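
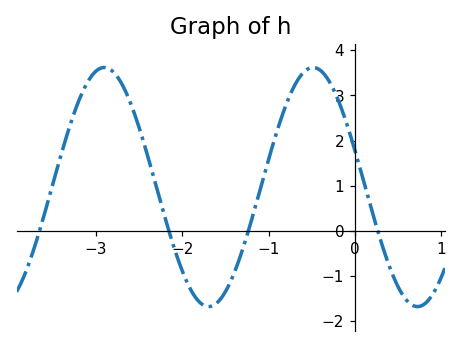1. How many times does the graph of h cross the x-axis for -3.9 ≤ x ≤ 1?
4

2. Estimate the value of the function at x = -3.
3.53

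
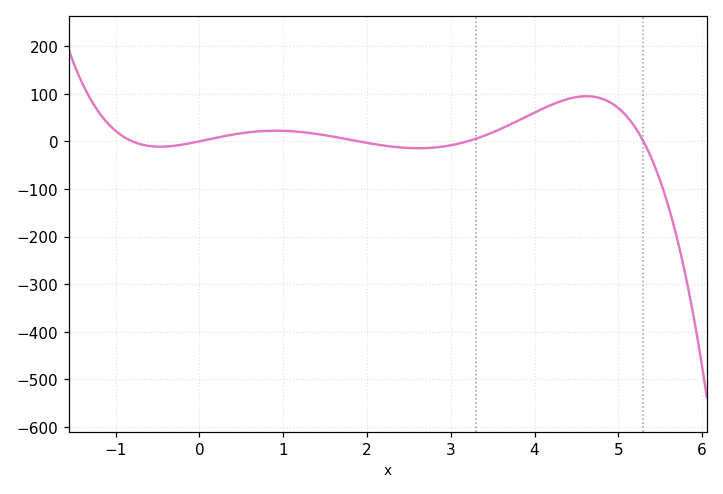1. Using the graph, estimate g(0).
0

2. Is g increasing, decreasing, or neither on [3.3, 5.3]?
neither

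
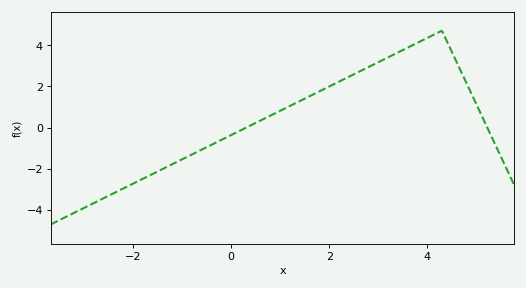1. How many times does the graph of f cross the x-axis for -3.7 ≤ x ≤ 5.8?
2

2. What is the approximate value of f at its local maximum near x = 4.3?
4.7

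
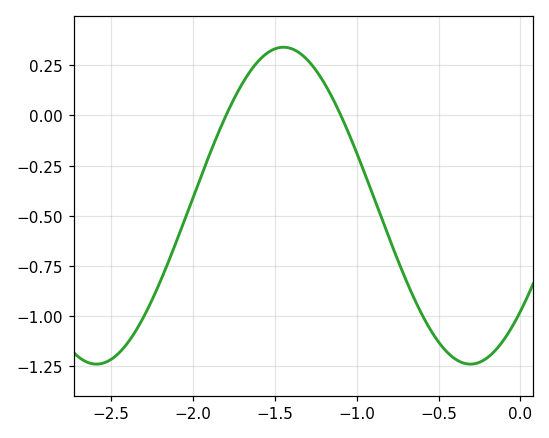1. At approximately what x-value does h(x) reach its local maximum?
-1.45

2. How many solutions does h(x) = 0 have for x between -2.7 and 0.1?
2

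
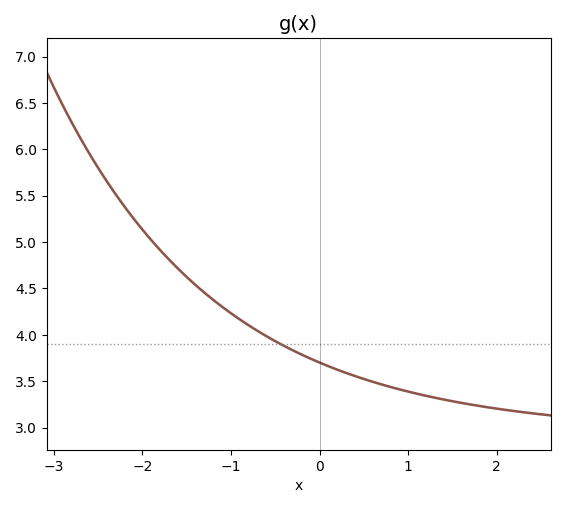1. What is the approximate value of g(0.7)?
3.45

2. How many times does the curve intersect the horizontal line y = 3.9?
1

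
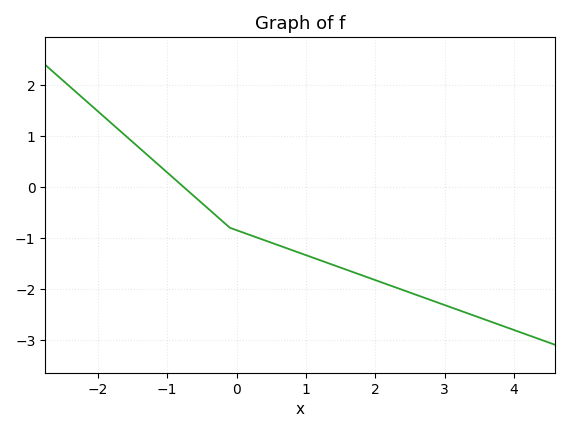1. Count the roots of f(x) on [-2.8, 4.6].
1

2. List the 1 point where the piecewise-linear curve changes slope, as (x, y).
(-0.1, -0.8)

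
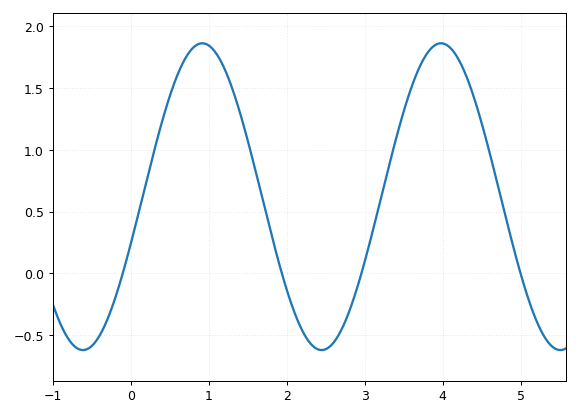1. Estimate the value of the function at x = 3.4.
1.1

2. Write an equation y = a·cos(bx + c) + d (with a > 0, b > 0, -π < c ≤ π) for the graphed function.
y = 1.24cos(2x - 1.9) + 0.62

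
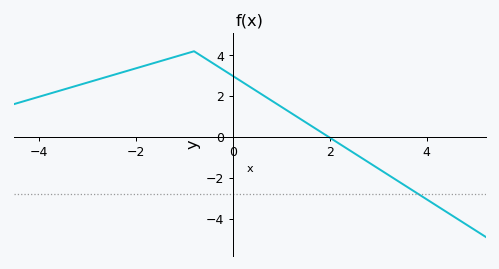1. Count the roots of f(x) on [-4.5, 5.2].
1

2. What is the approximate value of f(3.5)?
-2.2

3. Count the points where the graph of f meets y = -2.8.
1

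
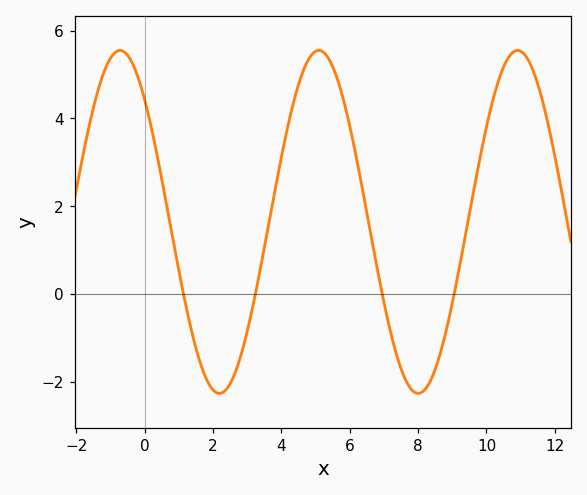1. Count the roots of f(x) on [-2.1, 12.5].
4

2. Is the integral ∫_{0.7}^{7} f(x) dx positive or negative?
positive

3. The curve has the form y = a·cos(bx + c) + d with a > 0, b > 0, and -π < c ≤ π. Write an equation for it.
y = 3.91cos(1.1x + 0.78) + 1.64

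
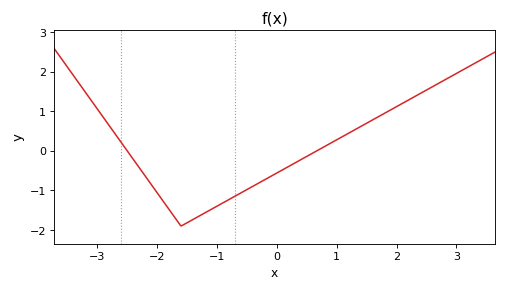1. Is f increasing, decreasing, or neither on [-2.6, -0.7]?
neither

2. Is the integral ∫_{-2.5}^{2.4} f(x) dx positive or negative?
negative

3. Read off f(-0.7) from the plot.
-1.15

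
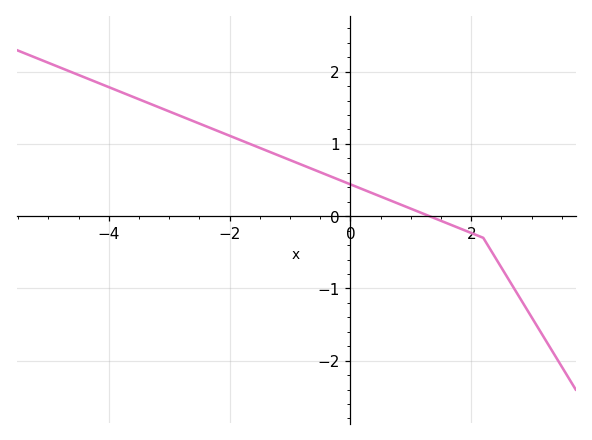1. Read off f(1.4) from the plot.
-0.031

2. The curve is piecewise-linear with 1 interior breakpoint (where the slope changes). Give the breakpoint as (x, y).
(2.2, -0.3)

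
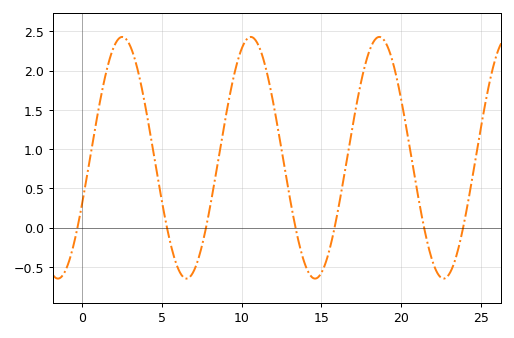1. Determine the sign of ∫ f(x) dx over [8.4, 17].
positive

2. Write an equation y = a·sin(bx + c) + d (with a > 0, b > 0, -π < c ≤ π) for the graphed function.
y = 1.54sin(0.78x - 0.39) + 0.89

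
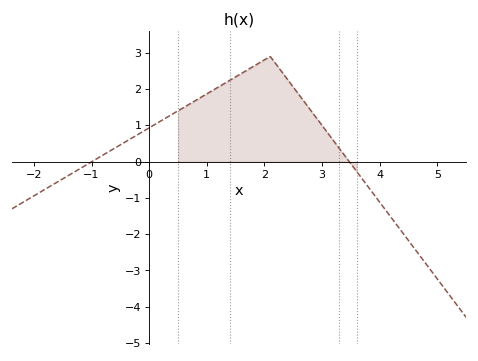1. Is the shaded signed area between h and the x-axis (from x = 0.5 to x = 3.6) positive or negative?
positive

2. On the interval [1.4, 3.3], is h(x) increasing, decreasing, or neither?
neither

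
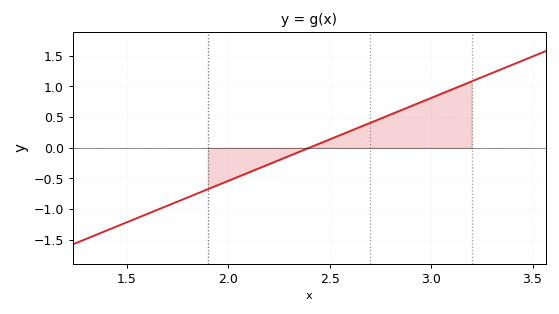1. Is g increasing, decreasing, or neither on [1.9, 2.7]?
increasing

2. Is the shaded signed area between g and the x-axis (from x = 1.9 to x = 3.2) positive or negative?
positive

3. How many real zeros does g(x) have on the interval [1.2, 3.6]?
1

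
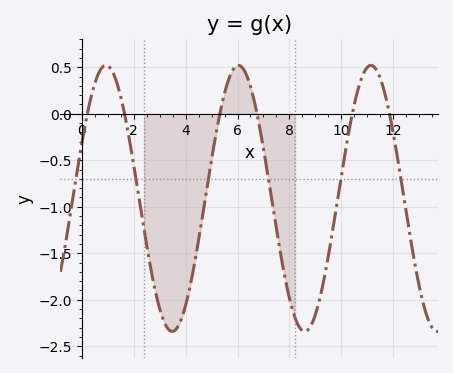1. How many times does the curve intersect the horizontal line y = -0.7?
6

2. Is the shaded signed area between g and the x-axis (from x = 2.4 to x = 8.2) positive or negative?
negative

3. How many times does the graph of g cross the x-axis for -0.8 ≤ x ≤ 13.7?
6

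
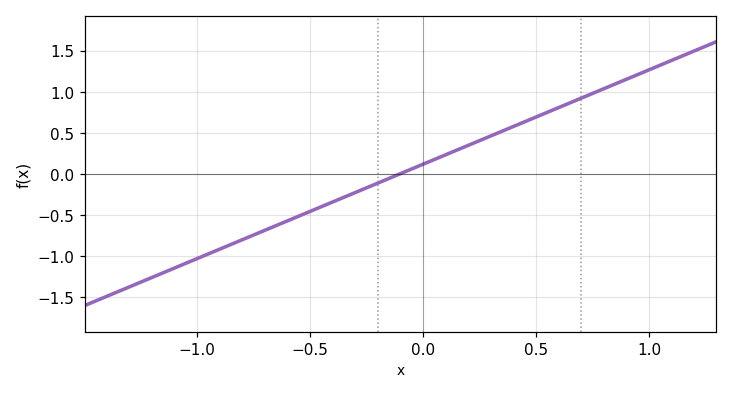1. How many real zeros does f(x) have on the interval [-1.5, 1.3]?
1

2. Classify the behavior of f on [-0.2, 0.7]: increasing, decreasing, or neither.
increasing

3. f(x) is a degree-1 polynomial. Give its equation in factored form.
y = 1.15(x + 0.1)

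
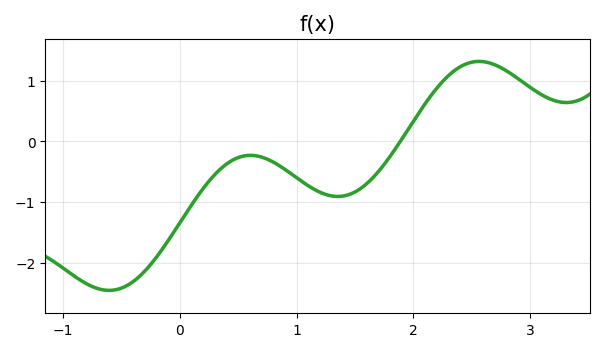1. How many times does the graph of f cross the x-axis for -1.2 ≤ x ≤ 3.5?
1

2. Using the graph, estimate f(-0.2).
-1.91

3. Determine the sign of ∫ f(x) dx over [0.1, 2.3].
negative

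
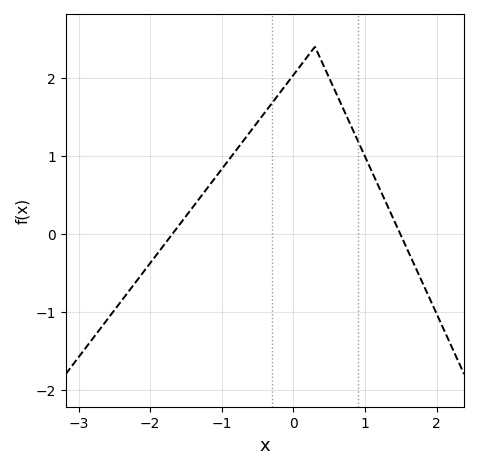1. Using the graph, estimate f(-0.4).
1.6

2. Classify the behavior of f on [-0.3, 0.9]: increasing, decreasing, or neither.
neither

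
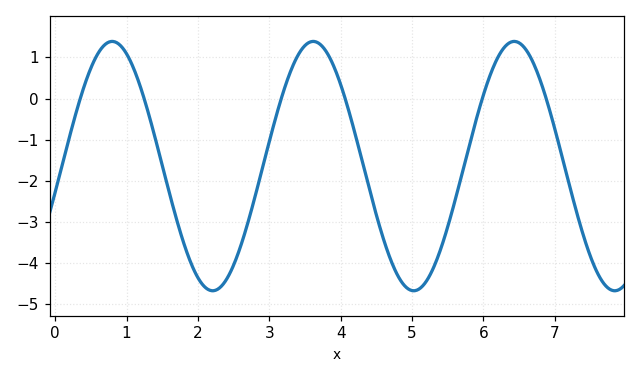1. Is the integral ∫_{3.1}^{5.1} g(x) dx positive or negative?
negative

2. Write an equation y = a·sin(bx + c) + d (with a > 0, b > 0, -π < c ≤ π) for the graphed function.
y = 3.03sin(2.2x - 0.21) - 1.64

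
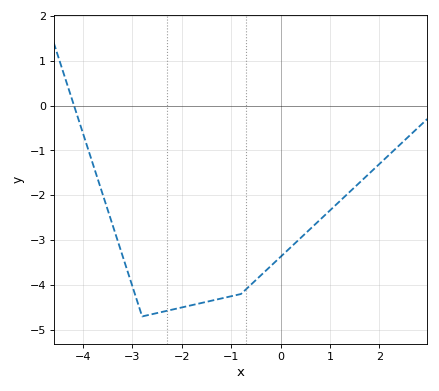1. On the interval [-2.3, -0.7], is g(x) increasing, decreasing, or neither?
increasing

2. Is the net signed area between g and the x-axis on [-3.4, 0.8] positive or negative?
negative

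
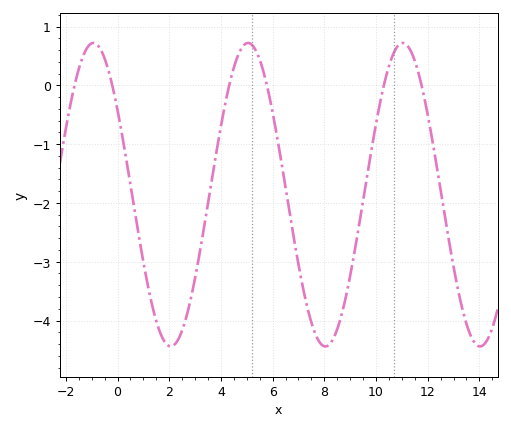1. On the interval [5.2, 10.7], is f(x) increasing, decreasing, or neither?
neither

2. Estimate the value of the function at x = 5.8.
0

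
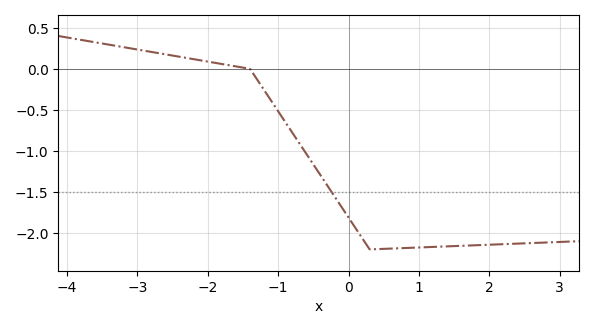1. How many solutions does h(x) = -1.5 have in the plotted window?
1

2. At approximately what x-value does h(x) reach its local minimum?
0.301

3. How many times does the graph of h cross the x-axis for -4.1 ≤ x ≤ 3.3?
1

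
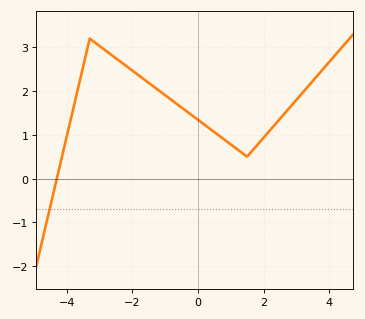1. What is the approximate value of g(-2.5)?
2.75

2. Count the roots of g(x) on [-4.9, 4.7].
1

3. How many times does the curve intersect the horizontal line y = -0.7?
1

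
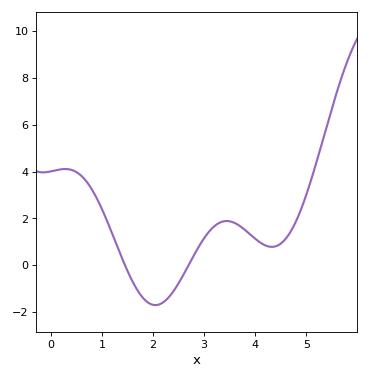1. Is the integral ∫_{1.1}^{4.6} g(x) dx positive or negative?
positive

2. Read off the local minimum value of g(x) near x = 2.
-1.7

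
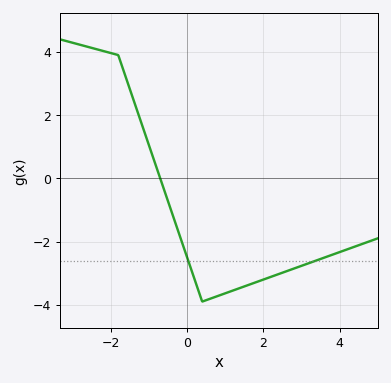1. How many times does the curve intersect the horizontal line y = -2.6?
2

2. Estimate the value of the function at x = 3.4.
-2.6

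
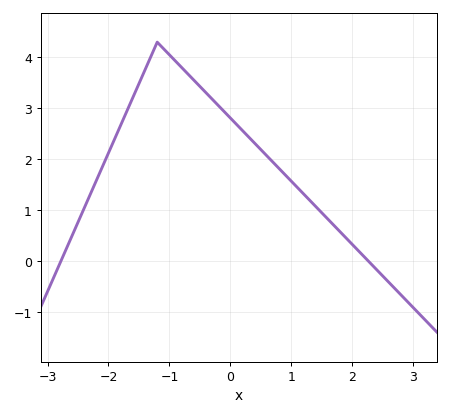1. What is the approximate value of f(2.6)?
-0.408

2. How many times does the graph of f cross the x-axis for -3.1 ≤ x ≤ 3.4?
2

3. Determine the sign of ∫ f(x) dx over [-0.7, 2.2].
positive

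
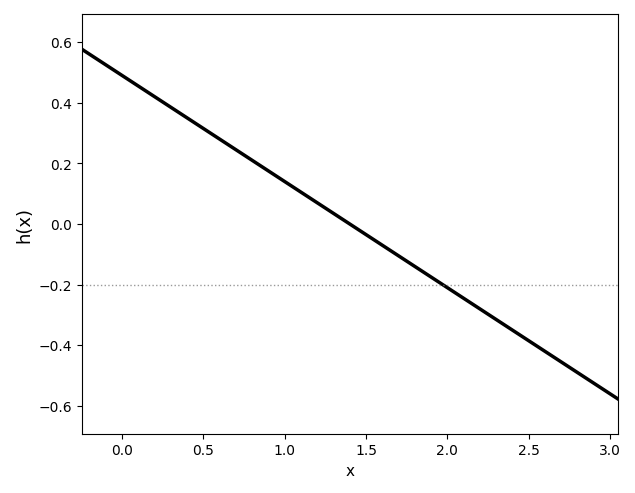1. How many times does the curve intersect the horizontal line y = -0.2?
1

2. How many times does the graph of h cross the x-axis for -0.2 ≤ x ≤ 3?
1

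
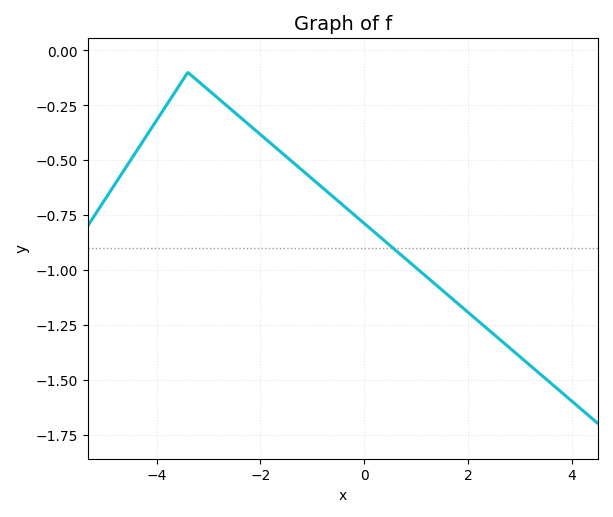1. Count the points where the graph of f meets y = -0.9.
1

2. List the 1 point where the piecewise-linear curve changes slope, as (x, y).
(-3.4, -0.1)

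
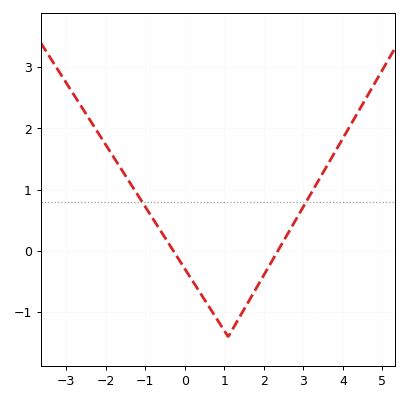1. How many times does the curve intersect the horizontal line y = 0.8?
2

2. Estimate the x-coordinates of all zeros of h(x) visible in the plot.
-0.2, 2.4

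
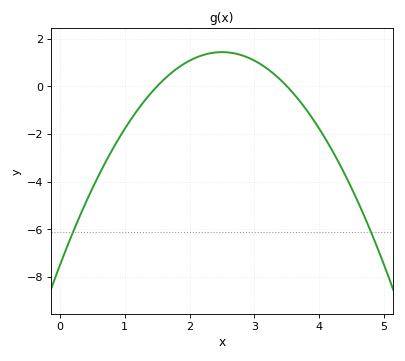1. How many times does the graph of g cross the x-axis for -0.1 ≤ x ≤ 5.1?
2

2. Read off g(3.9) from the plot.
-1.4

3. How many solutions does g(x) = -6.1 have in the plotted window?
2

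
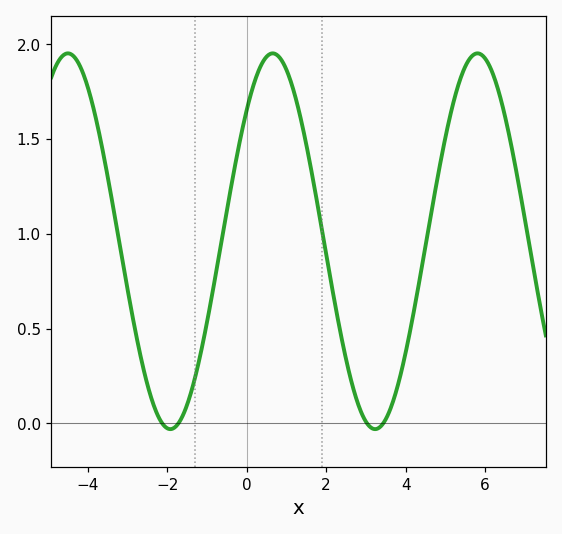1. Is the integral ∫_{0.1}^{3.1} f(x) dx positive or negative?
positive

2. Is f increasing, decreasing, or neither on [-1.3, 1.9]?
neither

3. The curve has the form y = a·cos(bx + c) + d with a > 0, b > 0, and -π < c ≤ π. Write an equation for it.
y = 0.99cos(1.22x - 0.8) + 0.96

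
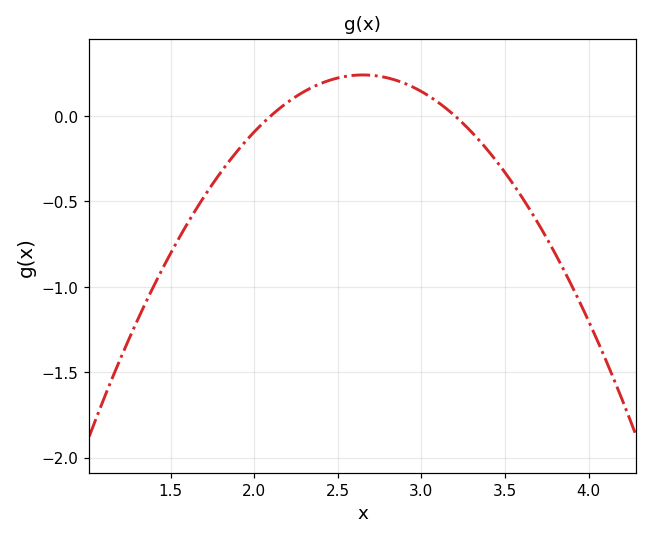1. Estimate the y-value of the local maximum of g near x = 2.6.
0.239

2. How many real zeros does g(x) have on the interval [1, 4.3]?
2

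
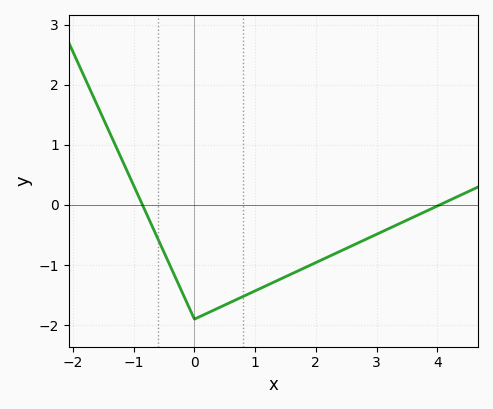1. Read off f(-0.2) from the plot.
-1.46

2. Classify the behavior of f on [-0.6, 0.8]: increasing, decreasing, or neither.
neither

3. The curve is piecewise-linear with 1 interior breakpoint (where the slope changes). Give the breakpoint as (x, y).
(0, -1.9)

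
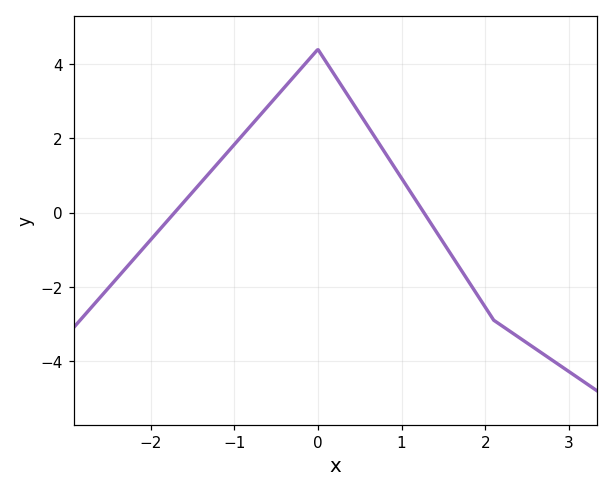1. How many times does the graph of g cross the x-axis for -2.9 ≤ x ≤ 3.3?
2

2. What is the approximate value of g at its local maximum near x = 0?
4.4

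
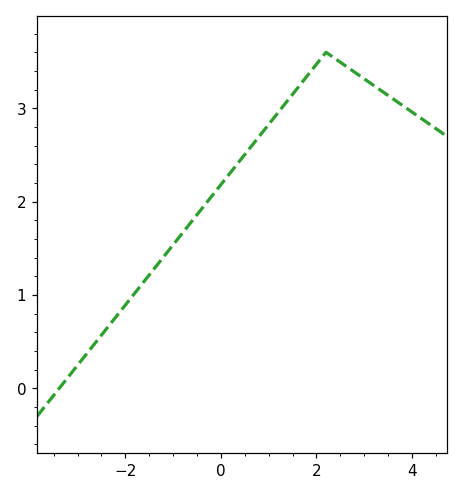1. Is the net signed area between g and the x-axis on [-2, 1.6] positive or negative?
positive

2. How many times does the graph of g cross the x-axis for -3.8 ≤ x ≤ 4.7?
1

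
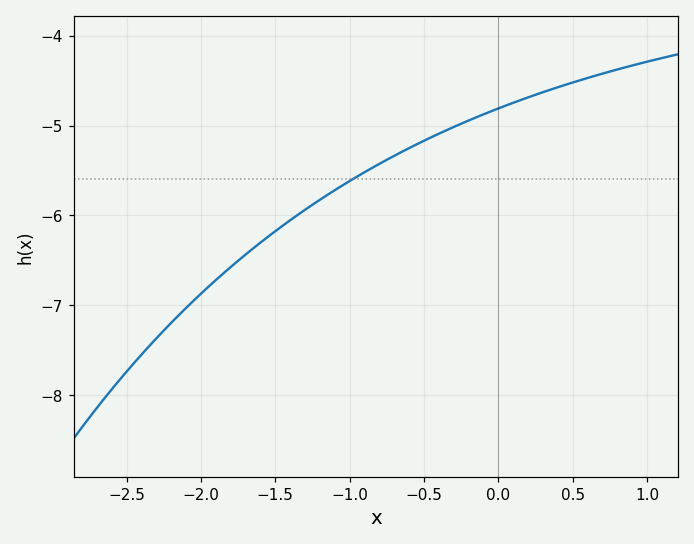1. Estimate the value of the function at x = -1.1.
-5.7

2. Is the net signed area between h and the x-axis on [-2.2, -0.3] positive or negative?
negative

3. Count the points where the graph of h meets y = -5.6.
1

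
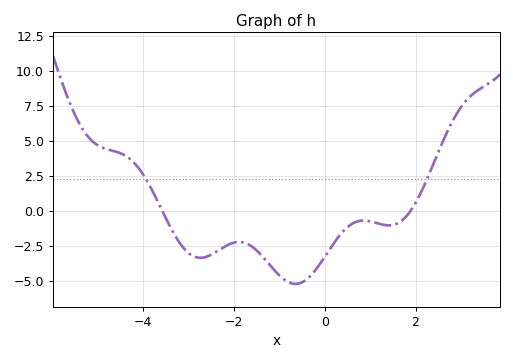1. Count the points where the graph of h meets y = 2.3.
2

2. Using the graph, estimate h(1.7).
-0.6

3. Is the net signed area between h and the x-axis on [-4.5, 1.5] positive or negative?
negative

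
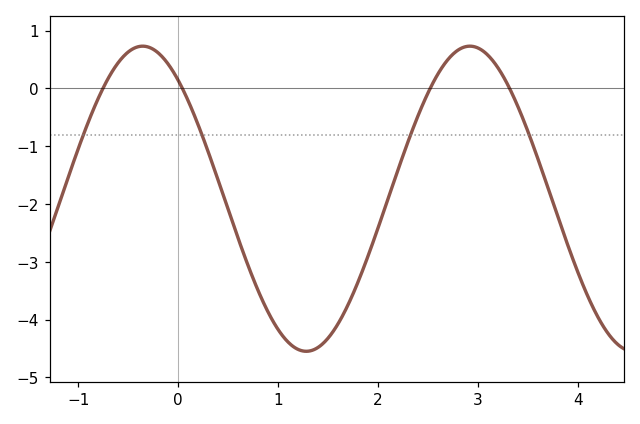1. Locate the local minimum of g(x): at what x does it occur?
1.28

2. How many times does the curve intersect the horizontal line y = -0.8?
4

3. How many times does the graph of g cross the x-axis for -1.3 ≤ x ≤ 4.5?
4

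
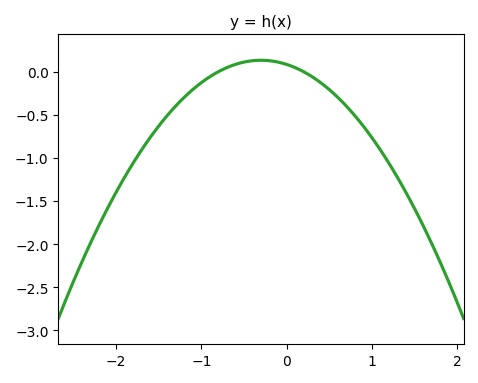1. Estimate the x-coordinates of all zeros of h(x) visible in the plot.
-0.8, 0.2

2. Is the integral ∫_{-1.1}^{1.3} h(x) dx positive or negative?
negative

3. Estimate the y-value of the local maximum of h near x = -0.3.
0.15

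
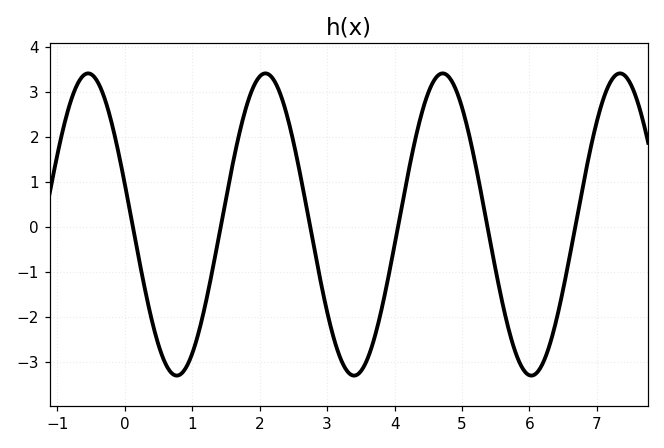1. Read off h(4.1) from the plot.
0.402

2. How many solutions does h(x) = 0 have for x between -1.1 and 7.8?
6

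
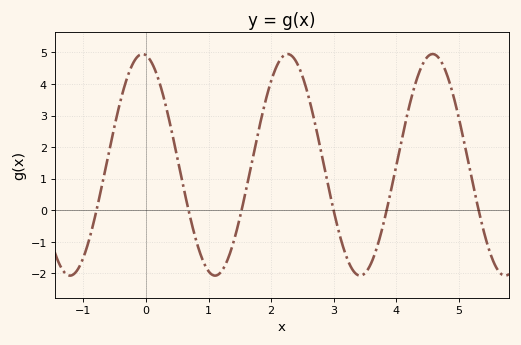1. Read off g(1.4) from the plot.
-1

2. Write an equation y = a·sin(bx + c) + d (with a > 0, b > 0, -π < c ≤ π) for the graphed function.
y = 3.51sin(2.7x + 1.7) + 1.44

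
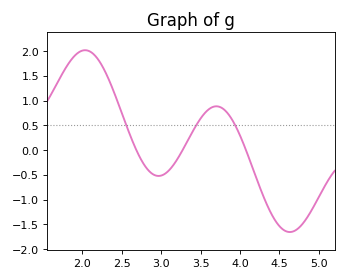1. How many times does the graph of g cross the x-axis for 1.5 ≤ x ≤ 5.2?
3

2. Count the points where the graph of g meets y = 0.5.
3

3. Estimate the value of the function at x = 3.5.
0.65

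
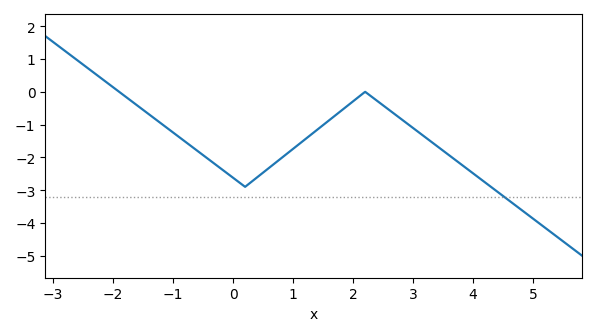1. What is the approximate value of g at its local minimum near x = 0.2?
-2.9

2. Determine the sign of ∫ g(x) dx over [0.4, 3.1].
negative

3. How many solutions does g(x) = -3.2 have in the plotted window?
1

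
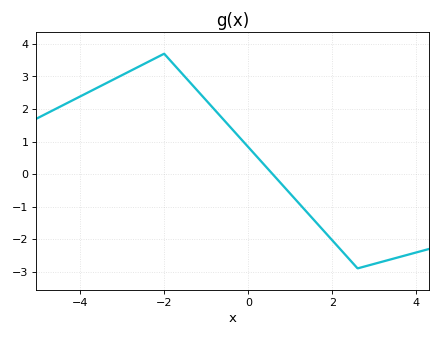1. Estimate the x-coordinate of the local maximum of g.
-2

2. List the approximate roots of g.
0.579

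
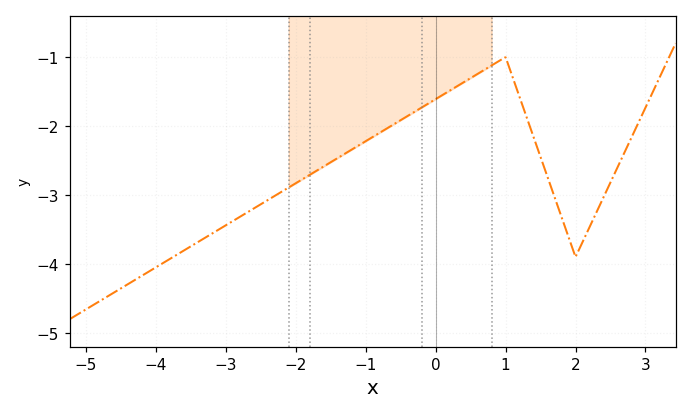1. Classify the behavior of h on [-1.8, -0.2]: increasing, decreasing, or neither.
increasing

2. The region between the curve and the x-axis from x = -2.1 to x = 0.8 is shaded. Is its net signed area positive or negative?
negative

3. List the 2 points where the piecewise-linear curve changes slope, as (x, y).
(1, -1); (2, -3.9)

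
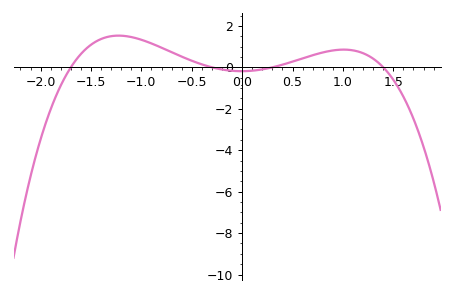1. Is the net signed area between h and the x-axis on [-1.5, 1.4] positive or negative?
positive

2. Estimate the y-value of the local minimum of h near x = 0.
-0.186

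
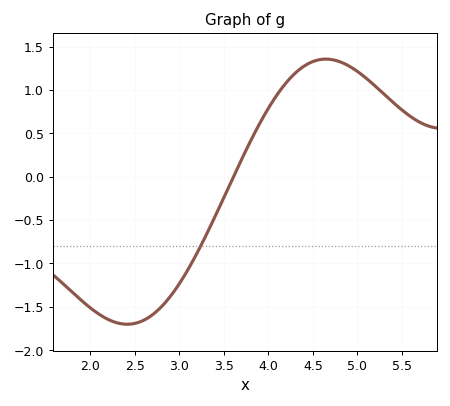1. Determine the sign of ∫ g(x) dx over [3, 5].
positive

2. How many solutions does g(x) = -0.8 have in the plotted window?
1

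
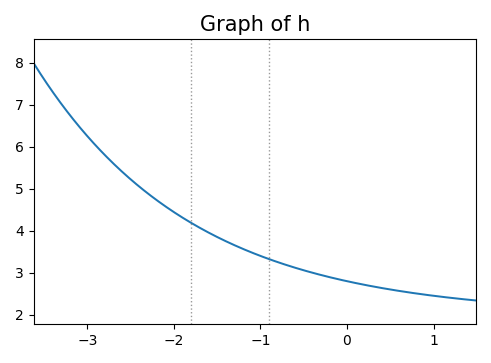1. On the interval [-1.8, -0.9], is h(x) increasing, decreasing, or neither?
decreasing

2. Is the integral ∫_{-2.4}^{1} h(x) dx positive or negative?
positive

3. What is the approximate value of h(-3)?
6.2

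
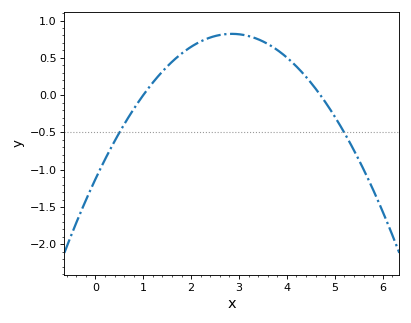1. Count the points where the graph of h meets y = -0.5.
2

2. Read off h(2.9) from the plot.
0.8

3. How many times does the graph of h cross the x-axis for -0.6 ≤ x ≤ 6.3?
2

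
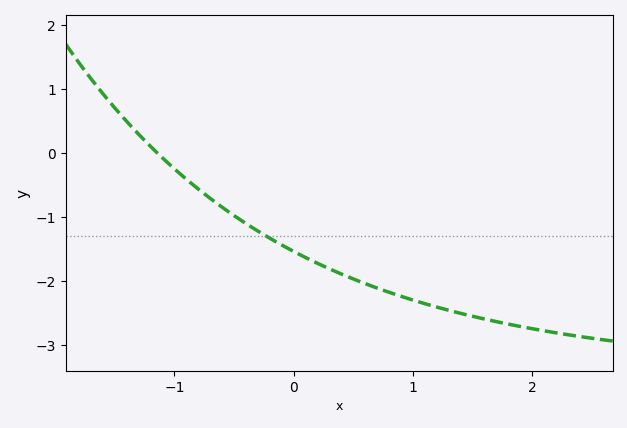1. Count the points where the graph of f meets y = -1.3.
1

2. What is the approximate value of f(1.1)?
-2.4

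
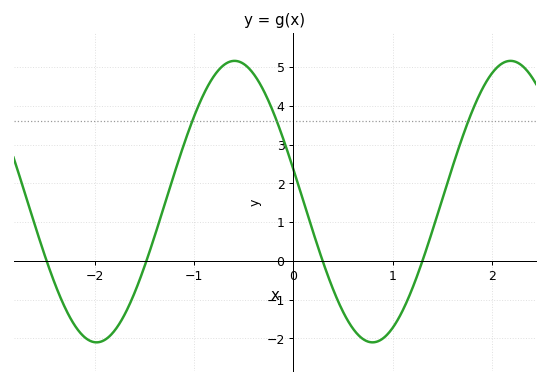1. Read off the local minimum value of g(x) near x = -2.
-2.1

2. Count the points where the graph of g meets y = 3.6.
3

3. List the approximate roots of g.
-2.49, -1.48, 0.295, 1.3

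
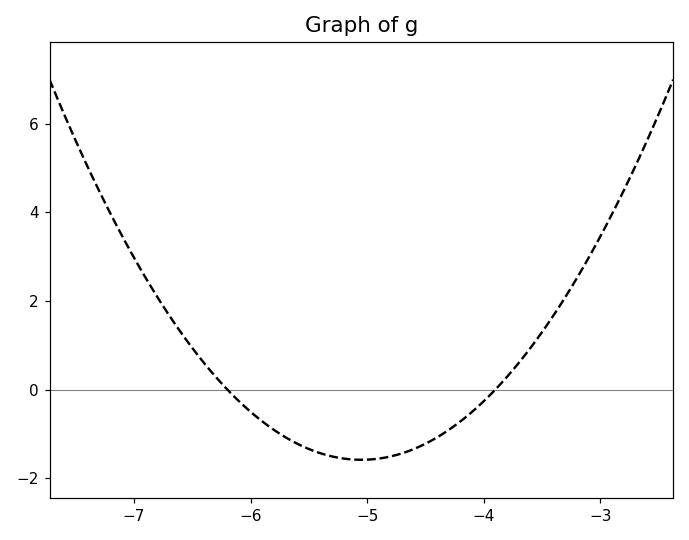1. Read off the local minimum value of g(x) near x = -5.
-1.59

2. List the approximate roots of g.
-6.2, -3.9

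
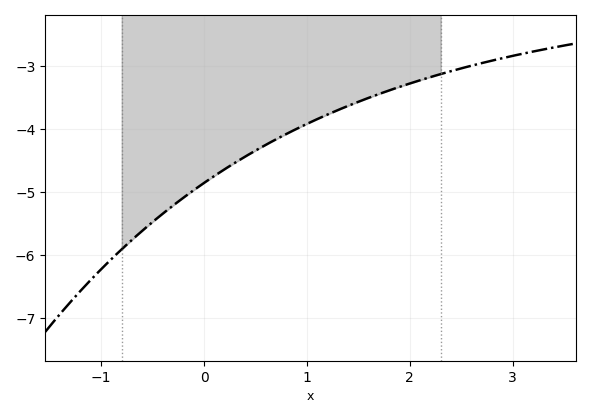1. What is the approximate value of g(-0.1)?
-4.98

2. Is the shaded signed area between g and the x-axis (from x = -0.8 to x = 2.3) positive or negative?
negative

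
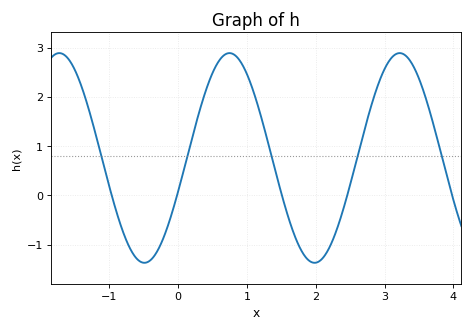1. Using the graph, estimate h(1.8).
-1.15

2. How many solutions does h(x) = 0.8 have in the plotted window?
5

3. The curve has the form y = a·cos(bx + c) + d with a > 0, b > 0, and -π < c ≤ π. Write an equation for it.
y = 2.13cos(2.54x - 1.89) + 0.76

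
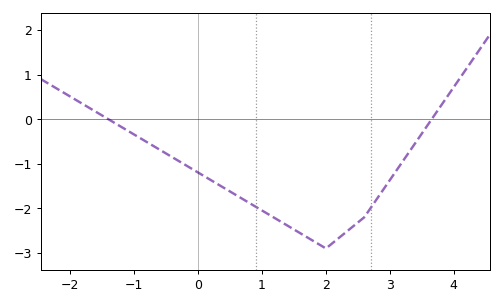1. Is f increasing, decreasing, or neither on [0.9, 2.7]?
neither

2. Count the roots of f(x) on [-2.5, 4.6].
2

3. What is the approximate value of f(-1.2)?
-0.176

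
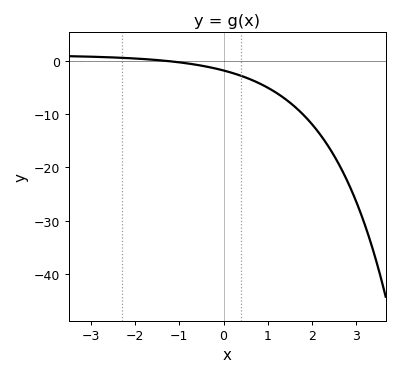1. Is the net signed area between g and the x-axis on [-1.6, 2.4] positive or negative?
negative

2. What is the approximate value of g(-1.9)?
0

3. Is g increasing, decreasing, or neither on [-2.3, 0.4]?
decreasing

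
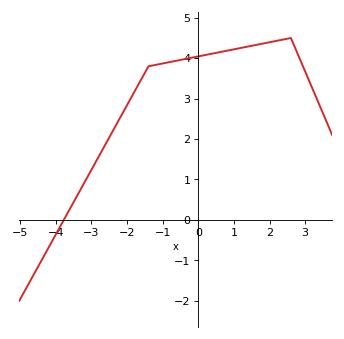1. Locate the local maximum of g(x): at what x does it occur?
2.6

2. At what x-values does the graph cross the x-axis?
-3.8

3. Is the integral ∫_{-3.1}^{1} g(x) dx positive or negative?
positive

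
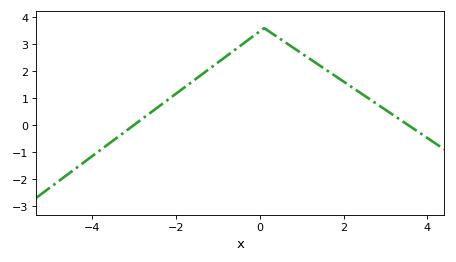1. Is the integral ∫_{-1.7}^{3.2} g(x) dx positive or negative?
positive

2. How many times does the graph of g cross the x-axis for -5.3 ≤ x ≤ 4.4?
2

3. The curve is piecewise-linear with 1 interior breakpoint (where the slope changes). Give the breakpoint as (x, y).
(0.1, 3.6)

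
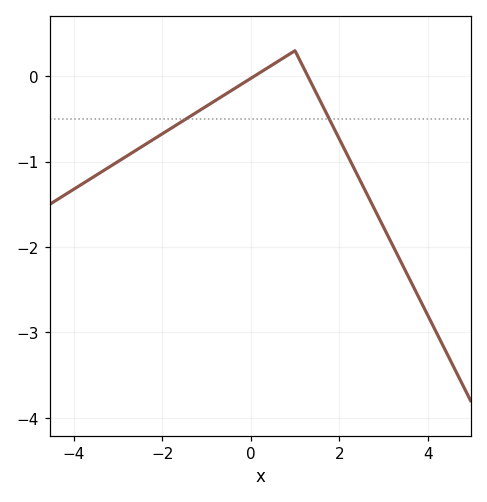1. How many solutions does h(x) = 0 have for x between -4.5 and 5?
2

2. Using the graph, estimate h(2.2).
-0.94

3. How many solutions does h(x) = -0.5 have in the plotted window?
2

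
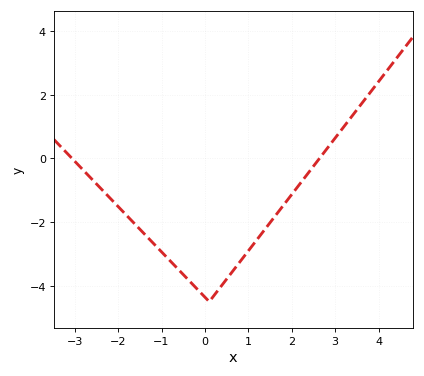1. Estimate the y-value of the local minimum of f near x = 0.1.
-4.5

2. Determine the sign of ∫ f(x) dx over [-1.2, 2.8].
negative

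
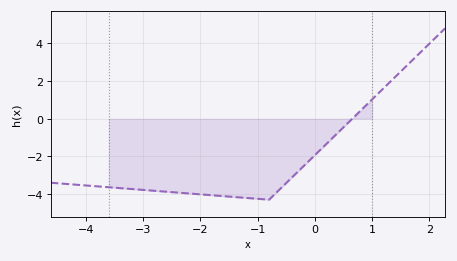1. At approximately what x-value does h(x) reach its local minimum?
-0.801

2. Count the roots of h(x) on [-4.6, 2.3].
1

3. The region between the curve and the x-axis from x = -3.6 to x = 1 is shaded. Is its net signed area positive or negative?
negative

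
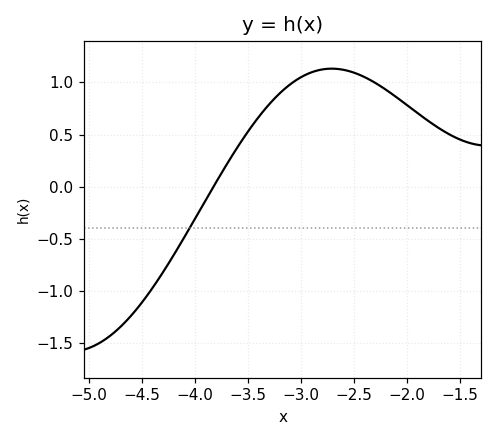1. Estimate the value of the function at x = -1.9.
0.7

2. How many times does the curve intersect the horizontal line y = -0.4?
1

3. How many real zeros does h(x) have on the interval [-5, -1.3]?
1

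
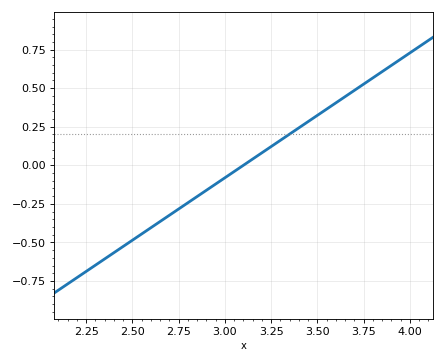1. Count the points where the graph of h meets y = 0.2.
1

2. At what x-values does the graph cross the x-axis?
3.1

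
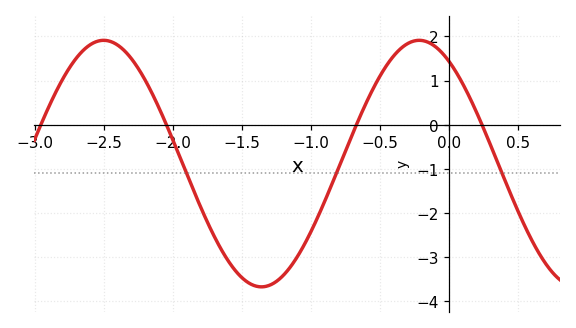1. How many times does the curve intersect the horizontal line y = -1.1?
3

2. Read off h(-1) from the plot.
-2.4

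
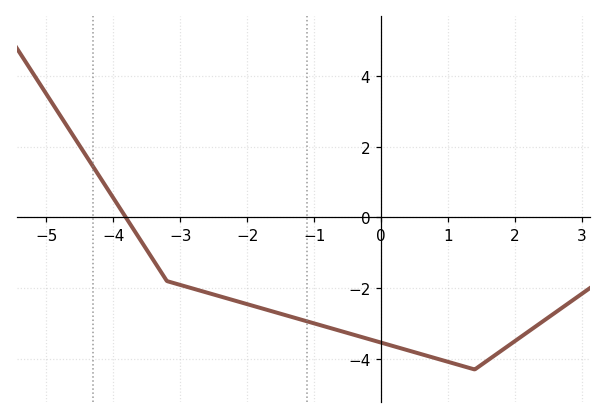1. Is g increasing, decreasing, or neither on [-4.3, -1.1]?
decreasing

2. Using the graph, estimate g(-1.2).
-2.89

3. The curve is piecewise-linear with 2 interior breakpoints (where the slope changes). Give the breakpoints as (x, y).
(-3.2, -1.8); (1.4, -4.3)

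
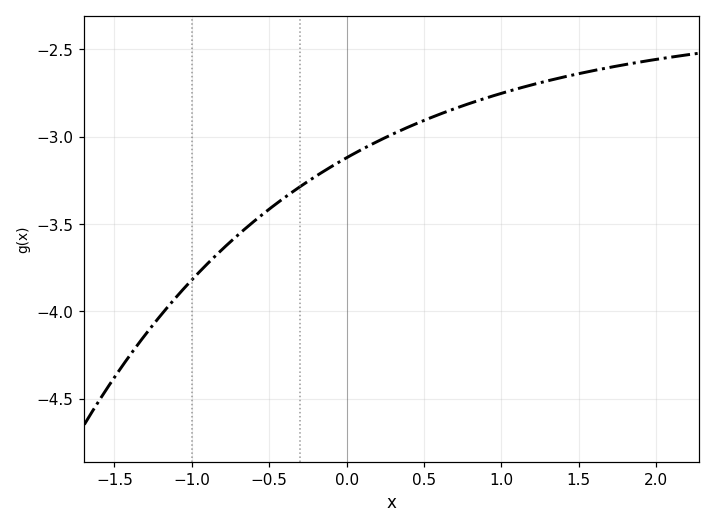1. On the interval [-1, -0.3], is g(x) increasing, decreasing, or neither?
increasing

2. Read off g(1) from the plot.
-2.75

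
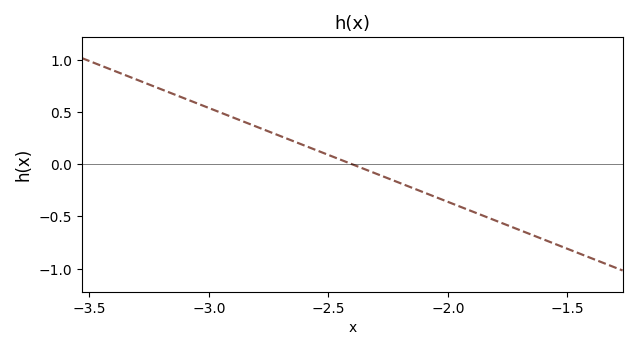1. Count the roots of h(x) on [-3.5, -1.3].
1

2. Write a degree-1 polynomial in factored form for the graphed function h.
y = -0.9(x + 2.4)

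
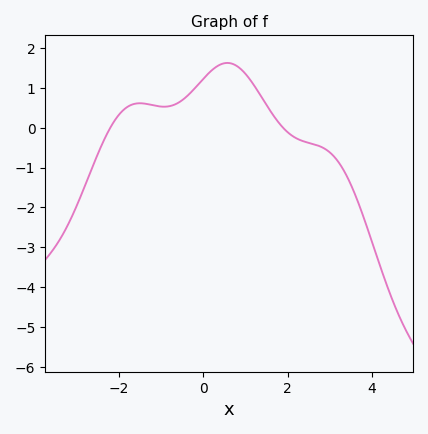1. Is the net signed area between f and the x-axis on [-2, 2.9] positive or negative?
positive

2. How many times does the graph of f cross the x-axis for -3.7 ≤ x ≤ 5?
2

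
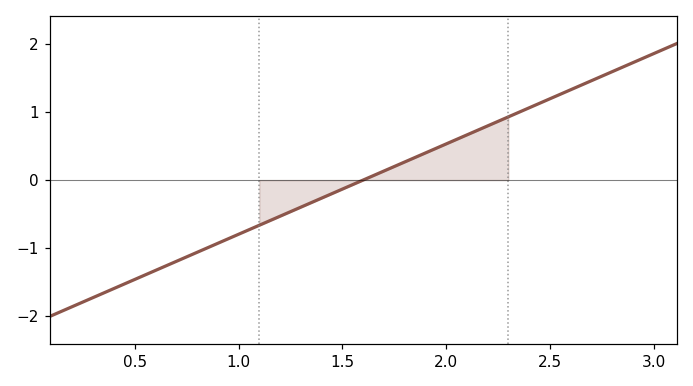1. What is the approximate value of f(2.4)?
1.1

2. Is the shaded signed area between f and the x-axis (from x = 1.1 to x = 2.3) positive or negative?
positive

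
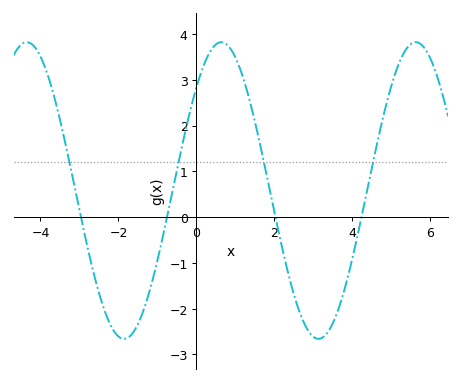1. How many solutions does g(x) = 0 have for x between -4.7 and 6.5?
4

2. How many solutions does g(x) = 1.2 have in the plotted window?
4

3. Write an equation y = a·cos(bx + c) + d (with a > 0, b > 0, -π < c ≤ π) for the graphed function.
y = 3.24cos(1.26x - 0.8) + 0.58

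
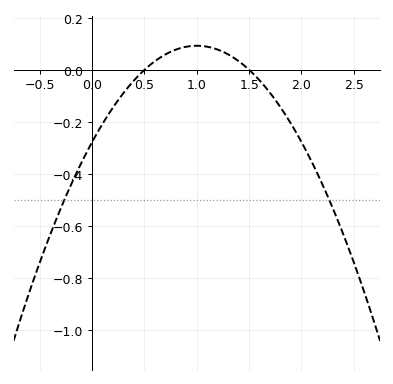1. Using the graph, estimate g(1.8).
-0.144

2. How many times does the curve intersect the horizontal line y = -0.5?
2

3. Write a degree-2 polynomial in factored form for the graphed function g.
y = -0.37(x - 0.5)(x - 1.5)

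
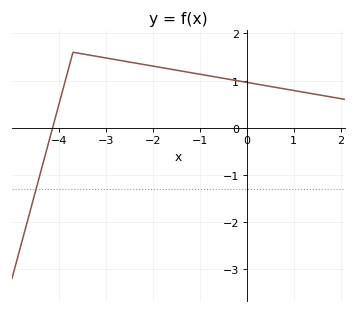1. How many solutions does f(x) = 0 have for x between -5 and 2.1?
1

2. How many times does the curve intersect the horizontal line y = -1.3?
1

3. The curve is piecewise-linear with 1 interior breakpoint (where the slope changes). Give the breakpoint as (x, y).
(-3.7, 1.6)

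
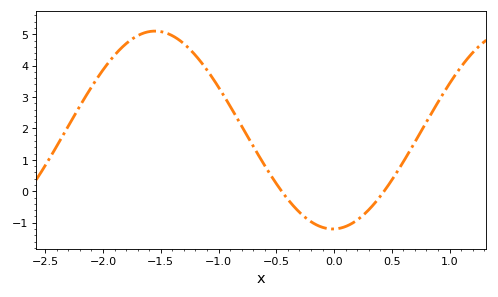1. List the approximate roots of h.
-0.5, 0.4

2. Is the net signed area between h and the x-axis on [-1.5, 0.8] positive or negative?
positive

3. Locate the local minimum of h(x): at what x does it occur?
0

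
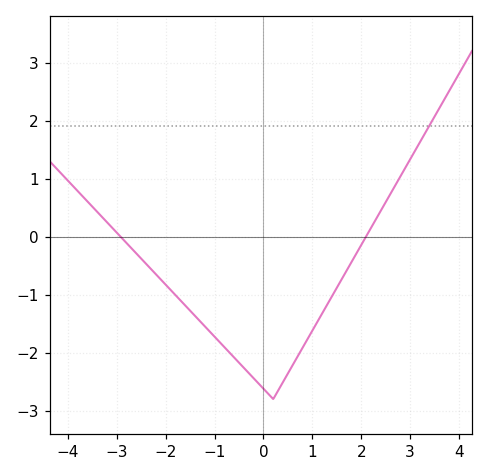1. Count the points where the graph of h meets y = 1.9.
1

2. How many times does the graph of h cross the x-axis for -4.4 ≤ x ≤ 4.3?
2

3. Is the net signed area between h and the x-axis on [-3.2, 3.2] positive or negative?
negative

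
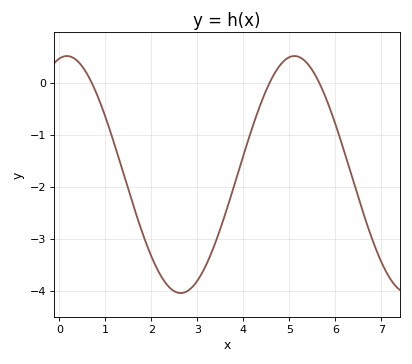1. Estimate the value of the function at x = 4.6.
0.1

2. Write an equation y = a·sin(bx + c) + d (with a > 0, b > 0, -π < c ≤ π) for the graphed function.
y = 2.28sin(1.3x + 1.4) - 1.76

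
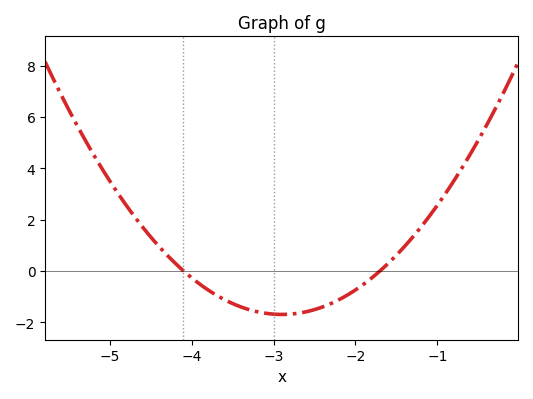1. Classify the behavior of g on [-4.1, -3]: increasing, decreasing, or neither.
decreasing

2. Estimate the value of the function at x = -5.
3.5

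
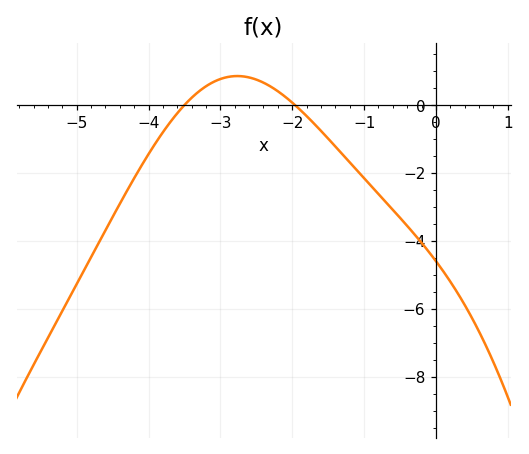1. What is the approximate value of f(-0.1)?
-4.32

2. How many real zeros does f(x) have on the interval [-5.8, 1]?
2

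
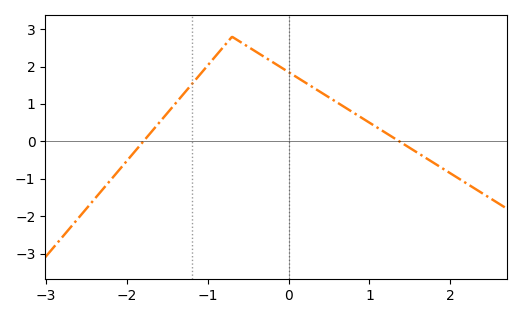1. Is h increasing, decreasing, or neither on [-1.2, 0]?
neither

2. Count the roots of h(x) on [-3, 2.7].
2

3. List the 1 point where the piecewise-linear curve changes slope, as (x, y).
(-0.7, 2.8)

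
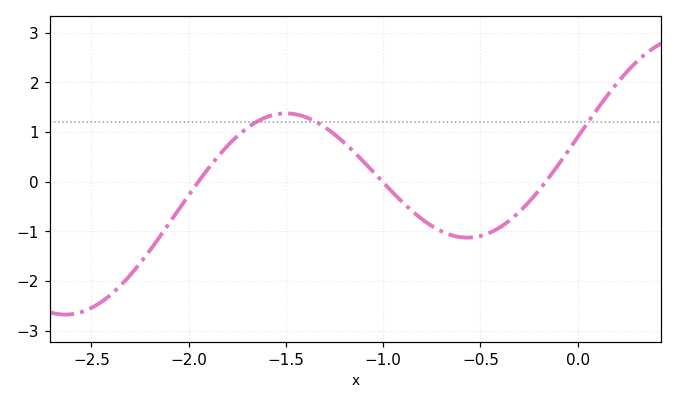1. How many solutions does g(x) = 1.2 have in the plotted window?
3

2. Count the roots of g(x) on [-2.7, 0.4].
3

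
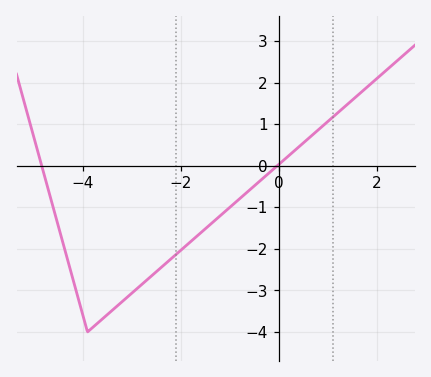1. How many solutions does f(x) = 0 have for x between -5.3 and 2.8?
2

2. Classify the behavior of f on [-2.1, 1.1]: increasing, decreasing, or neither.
increasing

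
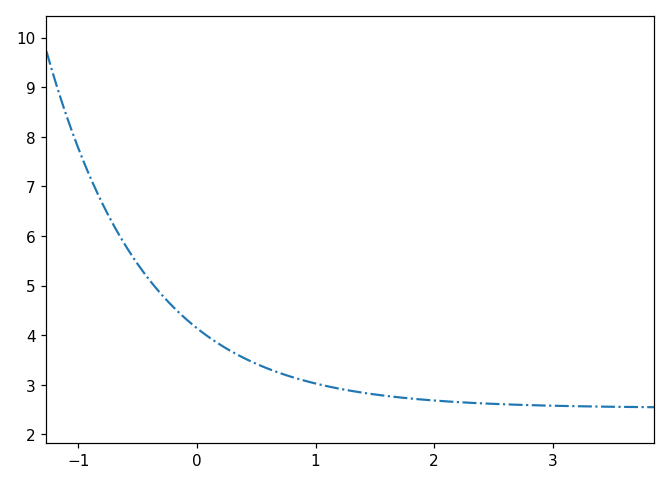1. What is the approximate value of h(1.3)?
2.88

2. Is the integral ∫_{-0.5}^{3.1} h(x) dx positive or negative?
positive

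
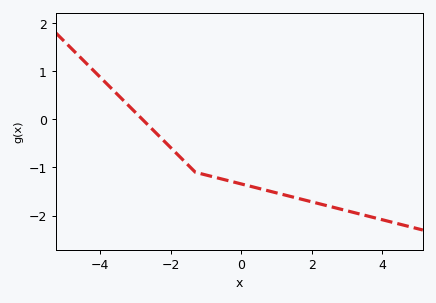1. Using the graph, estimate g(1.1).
-1.5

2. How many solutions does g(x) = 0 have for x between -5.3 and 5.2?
1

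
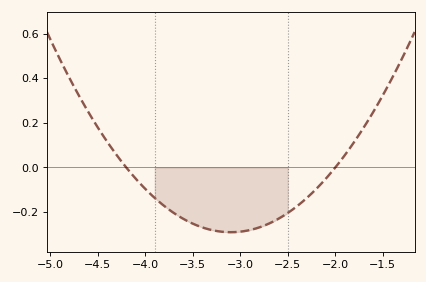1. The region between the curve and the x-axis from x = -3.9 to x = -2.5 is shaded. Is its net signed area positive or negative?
negative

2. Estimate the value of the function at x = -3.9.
-0.137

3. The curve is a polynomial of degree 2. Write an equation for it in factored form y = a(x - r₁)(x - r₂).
y = 0.24(x + 4.2)(x + 2)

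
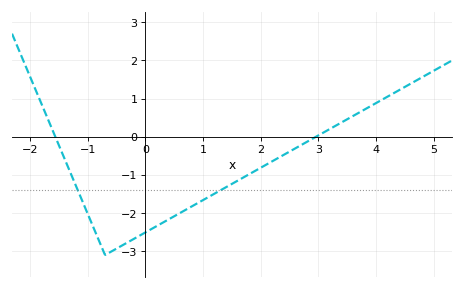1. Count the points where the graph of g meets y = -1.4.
2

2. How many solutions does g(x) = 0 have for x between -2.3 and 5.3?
2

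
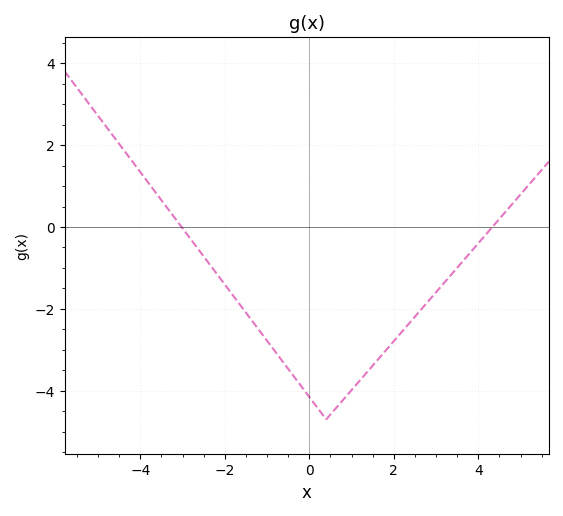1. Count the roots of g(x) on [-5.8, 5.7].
2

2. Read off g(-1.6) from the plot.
-1.95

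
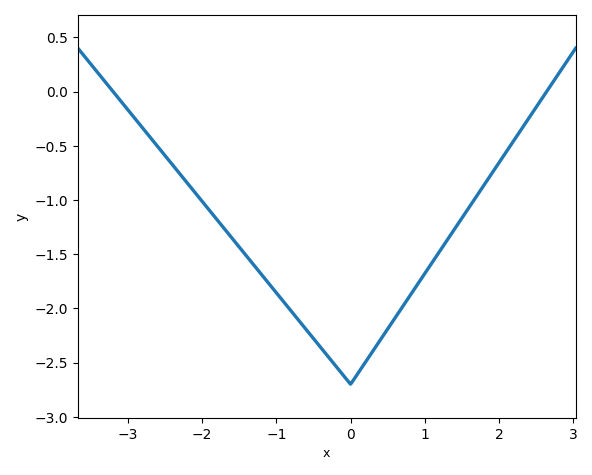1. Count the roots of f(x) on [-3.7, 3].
2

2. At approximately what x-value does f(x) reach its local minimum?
0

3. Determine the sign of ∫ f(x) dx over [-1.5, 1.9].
negative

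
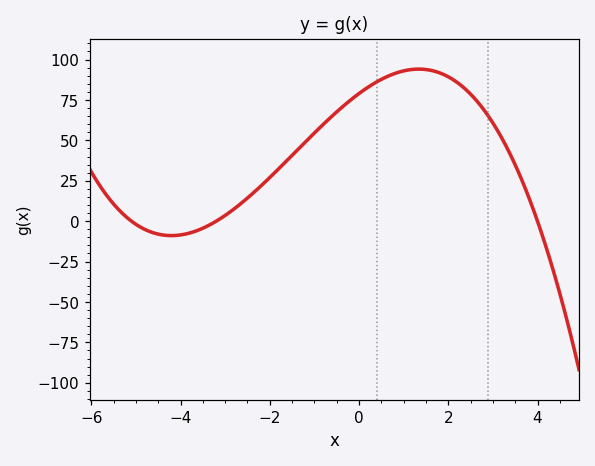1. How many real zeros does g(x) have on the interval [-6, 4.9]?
3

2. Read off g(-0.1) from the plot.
75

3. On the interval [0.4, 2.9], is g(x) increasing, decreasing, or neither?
neither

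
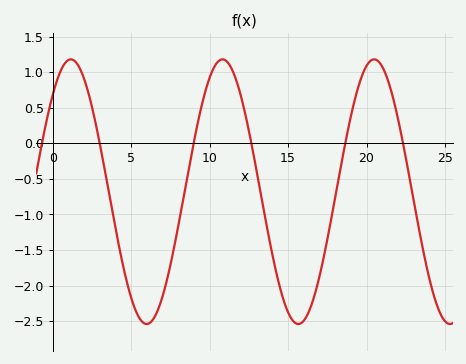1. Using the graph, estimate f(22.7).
-0.436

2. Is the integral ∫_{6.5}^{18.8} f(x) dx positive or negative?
negative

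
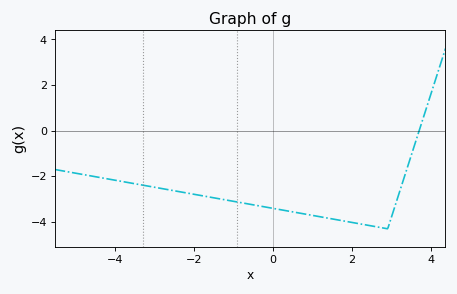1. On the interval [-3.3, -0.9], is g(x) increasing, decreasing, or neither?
decreasing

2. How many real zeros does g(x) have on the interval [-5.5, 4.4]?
1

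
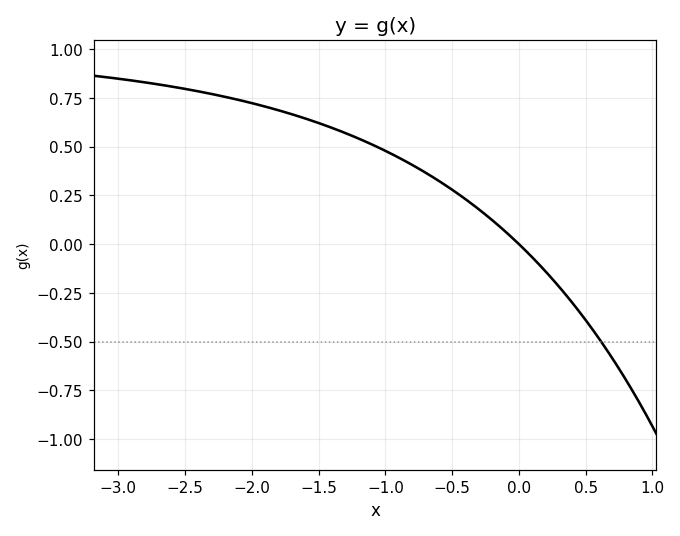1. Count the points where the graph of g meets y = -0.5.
1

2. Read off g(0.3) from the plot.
-0.218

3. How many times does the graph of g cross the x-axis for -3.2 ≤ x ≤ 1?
1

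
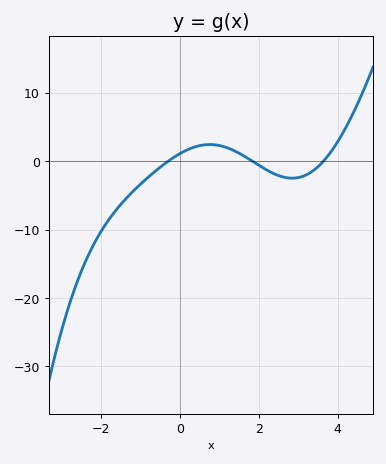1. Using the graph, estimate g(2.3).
-2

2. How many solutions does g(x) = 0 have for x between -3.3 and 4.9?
3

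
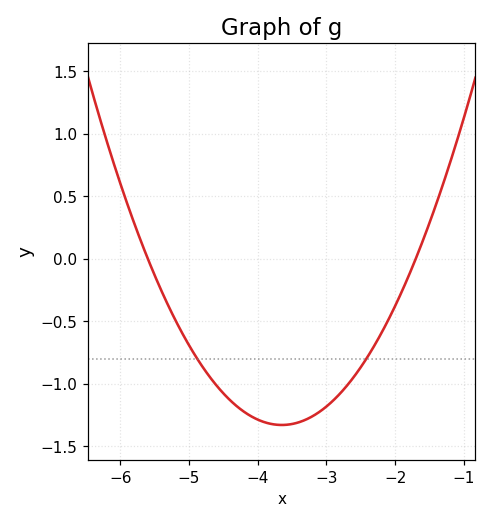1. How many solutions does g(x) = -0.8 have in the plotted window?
2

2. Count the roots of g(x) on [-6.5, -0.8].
2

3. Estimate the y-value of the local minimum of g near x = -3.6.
-1.35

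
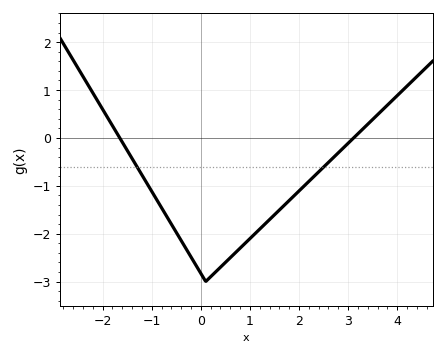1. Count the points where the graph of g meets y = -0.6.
2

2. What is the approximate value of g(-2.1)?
0.8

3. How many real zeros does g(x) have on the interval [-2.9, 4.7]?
2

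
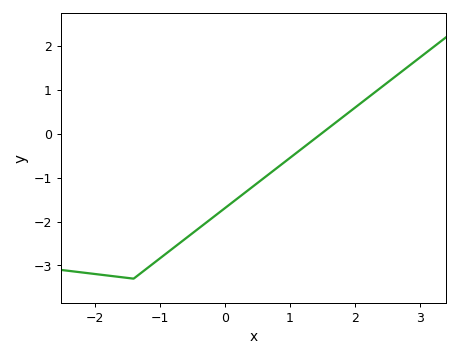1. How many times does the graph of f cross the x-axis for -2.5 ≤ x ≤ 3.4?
1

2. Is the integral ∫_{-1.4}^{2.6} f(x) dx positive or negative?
negative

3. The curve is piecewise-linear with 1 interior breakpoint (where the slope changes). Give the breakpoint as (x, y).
(-1.4, -3.3)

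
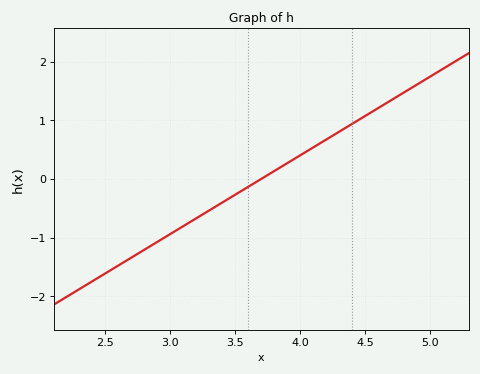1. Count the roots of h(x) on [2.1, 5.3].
1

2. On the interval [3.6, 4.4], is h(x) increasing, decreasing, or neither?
increasing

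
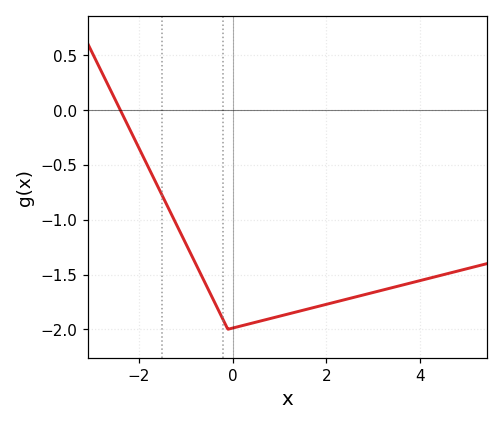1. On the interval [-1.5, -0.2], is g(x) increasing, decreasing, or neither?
decreasing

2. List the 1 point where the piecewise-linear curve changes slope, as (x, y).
(-0.1, -2)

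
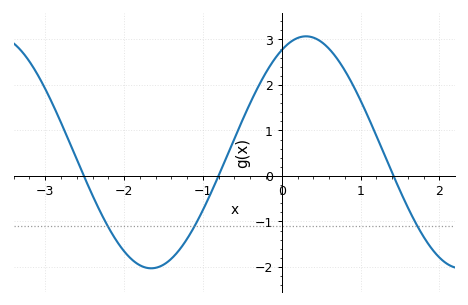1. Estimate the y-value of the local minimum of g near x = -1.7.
-2.03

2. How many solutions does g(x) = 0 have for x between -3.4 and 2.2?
3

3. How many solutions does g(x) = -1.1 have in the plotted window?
3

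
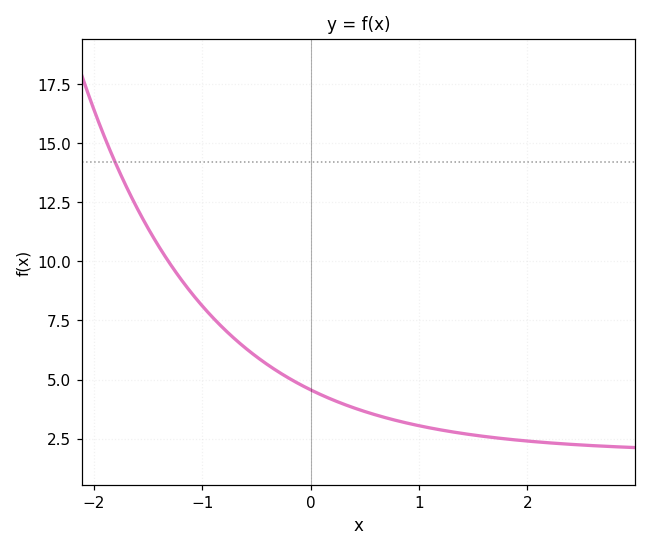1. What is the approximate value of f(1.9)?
2.4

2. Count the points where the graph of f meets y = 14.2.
1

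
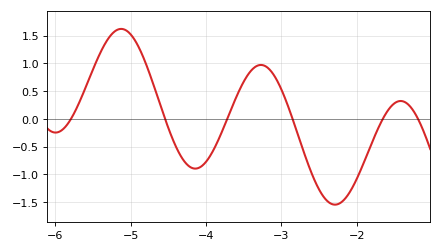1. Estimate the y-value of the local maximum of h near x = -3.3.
0.95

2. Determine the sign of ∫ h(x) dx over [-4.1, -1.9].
negative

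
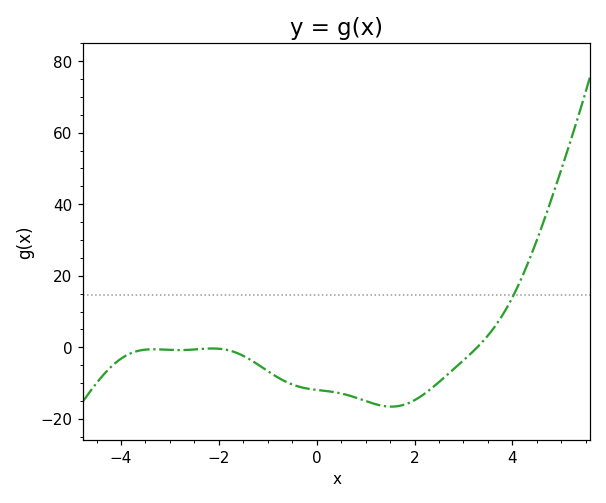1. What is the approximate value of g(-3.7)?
-2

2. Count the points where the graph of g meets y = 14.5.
1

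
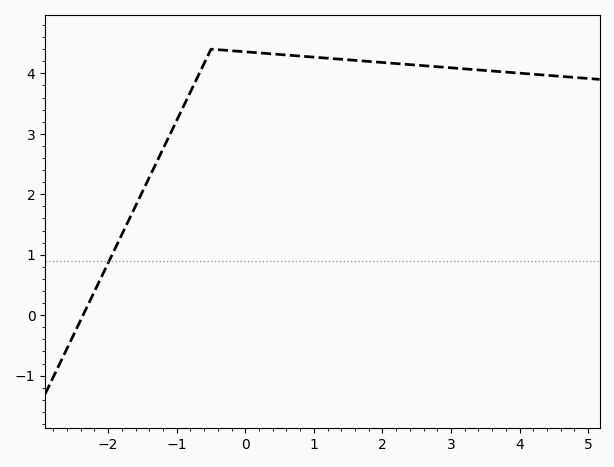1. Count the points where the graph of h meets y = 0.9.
1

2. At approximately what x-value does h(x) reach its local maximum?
-0.4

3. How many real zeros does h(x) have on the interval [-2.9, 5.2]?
1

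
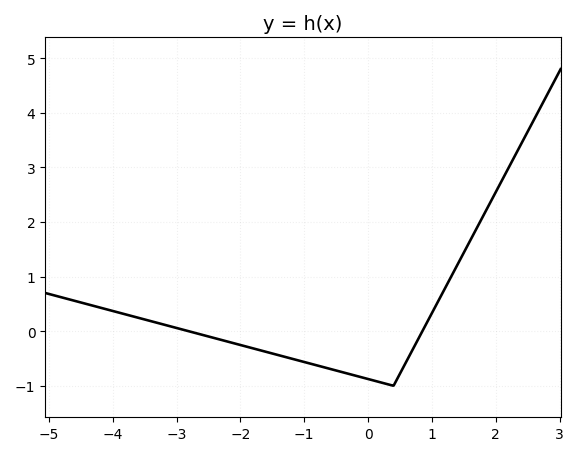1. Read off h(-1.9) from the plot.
-0.283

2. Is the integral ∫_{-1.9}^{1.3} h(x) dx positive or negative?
negative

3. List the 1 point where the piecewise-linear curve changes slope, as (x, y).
(0.4, -1)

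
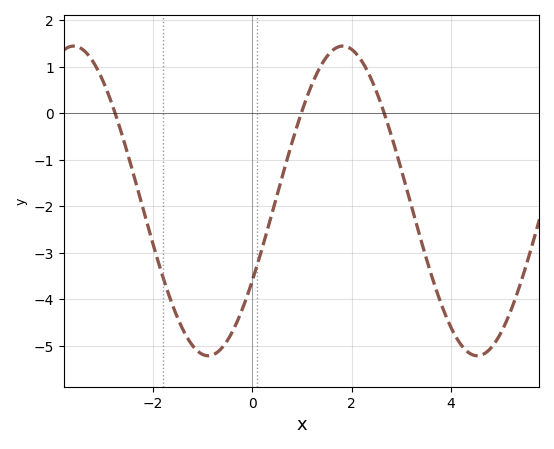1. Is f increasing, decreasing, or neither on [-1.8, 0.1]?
neither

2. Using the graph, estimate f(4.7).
-5.15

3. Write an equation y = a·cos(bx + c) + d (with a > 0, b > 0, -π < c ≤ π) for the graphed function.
y = 3.33cos(1.16x - 2.11) - 1.89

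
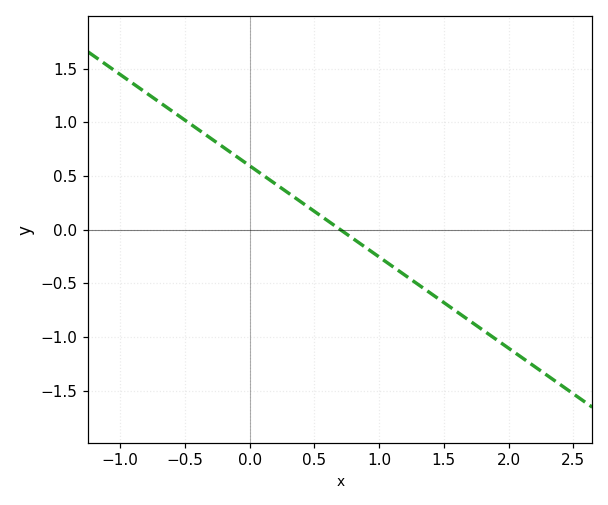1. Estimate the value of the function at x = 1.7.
-0.85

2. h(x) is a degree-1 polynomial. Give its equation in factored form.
y = -0.85(x - 0.7)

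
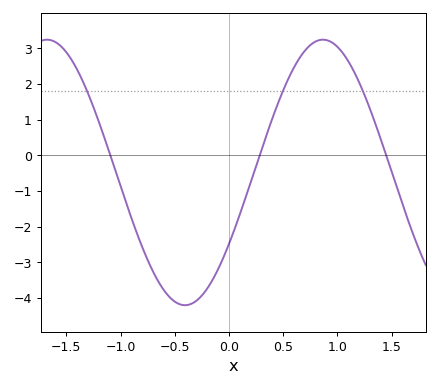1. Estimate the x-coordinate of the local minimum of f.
-0.4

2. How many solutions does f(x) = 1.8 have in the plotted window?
3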